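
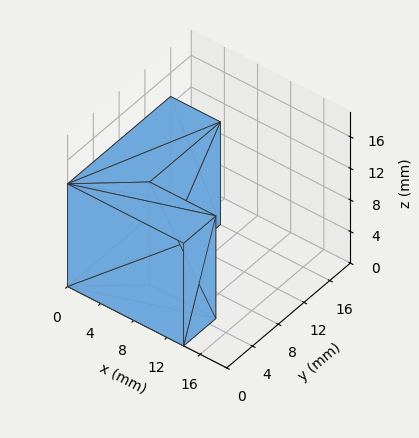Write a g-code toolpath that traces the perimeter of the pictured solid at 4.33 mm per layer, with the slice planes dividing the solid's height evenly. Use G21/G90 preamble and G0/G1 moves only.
Reading the render: the shape is an L-shaped prism: outer 14 × 16 mm, arm thicknesses ≈ 5 mm (horizontal) and 6 mm (vertical), extruded 13 mm in z (dimensions read to the nearest mm from the axis ticks). For the g-code, the solid's height is divided into equal slices at the stated Δz and each level perimeter traced with G1 moves after a G0 lift.

; perimeter-only toolpath
G21 ; units = mm
G90 ; absolute positioning
G28 ; home
; layer 1
G0 Z4.33
G0 X0.00 Y0.00
G1 X14.00 Y0.00
G1 X14.00 Y5.00
G1 X6.00 Y5.00
G1 X6.00 Y16.00
G1 X0.00 Y16.00
G1 X0.00 Y0.00
; layer 2
G0 Z8.67
G0 X0.00 Y0.00
G1 X14.00 Y0.00
G1 X14.00 Y5.00
G1 X6.00 Y5.00
G1 X6.00 Y16.00
G1 X0.00 Y16.00
G1 X0.00 Y0.00
; layer 3
G0 Z13.00
G0 X0.00 Y0.00
G1 X14.00 Y0.00
G1 X14.00 Y5.00
G1 X6.00 Y5.00
G1 X6.00 Y16.00
G1 X0.00 Y16.00
G1 X0.00 Y0.00
M2 ; end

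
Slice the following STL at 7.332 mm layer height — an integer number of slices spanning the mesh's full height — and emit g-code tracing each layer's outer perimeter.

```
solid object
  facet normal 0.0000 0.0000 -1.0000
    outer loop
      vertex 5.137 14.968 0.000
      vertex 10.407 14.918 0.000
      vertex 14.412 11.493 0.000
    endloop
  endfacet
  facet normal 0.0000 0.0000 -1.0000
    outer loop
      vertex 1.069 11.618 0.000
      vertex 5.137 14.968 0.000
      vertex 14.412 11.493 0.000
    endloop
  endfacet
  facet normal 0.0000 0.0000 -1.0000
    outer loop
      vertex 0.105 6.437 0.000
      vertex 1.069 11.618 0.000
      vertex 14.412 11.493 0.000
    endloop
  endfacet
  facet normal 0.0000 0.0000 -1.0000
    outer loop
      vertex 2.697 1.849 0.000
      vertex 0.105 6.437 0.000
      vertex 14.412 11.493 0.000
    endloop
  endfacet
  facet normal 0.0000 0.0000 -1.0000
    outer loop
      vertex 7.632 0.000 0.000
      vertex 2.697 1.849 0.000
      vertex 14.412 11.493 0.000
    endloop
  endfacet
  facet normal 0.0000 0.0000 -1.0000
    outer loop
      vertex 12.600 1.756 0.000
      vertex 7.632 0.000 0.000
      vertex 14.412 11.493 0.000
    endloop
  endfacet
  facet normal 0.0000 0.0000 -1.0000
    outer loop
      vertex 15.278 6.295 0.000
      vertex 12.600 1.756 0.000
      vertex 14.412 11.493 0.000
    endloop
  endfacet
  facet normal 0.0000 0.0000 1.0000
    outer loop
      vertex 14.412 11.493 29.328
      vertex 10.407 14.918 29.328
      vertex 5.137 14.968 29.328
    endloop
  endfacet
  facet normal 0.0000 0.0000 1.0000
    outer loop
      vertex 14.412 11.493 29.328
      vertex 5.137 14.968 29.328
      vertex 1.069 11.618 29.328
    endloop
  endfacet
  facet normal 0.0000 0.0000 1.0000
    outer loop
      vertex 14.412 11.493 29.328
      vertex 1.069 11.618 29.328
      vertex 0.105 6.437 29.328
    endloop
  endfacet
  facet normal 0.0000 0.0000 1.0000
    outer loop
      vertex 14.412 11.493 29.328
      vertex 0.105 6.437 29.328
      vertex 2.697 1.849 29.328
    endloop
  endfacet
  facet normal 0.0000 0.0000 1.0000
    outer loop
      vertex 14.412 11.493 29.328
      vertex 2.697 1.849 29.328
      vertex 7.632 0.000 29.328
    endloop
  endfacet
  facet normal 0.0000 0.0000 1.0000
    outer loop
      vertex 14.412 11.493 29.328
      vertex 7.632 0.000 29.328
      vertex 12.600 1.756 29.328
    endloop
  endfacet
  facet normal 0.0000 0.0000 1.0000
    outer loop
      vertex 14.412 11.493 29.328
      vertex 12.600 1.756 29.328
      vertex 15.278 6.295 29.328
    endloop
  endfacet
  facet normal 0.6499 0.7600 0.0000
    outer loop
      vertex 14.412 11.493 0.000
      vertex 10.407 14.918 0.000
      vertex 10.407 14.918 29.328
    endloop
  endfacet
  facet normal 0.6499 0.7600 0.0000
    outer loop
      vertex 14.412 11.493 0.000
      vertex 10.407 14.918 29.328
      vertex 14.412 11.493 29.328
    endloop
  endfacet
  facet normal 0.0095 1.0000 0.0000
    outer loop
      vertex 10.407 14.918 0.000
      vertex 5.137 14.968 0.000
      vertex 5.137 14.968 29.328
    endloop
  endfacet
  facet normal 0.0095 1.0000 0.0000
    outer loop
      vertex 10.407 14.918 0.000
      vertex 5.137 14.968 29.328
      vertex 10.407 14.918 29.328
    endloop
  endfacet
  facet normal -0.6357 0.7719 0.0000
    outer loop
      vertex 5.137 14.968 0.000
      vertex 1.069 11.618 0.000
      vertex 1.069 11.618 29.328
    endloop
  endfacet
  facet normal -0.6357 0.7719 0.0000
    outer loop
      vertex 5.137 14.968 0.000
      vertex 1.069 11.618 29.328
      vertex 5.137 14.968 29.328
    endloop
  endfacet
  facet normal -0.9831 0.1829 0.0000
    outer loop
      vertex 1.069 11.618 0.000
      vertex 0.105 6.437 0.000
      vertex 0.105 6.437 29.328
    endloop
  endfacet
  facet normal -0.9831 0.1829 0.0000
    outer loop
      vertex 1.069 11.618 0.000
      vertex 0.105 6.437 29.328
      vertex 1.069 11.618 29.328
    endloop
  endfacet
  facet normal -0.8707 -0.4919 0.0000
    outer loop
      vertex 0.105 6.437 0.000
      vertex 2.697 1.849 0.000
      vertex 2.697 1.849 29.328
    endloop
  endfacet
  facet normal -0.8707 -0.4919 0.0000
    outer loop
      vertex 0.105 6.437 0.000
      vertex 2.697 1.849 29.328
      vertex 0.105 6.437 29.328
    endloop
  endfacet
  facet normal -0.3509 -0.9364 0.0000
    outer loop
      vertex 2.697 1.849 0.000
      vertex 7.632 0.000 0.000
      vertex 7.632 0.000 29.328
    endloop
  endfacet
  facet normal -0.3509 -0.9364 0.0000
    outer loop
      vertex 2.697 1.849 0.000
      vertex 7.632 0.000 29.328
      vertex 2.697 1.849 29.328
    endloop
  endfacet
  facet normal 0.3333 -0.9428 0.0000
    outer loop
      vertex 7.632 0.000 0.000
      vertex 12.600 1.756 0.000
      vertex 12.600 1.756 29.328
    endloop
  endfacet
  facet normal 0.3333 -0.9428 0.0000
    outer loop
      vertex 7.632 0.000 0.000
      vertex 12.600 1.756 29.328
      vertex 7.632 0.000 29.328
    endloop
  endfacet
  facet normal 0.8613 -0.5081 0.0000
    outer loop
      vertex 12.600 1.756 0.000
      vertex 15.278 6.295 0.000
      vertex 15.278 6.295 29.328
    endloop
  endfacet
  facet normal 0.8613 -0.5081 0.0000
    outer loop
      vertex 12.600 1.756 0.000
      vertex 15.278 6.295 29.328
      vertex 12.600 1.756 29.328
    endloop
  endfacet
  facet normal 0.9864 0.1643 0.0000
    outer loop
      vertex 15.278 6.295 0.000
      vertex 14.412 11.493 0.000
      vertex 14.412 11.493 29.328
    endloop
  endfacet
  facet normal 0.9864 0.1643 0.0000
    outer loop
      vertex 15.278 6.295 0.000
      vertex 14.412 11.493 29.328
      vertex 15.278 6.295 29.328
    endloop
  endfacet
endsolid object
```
; perimeter-only toolpath
G21 ; units = mm
G90 ; absolute positioning
G28 ; home
; layer 1
G0 Z7.332
G0 X14.412 Y11.493
G1 X10.407 Y14.918
G1 X5.137 Y14.968
G1 X1.069 Y11.618
G1 X0.105 Y6.437
G1 X2.697 Y1.849
G1 X7.632 Y0.000
G1 X12.600 Y1.756
G1 X15.278 Y6.295
G1 X14.412 Y11.493
; layer 2
G0 Z14.664
G0 X14.412 Y11.493
G1 X10.407 Y14.918
G1 X5.137 Y14.968
G1 X1.069 Y11.618
G1 X0.105 Y6.437
G1 X2.697 Y1.849
G1 X7.632 Y0.000
G1 X12.600 Y1.756
G1 X15.278 Y6.295
G1 X14.412 Y11.493
; layer 3
G0 Z21.996
G0 X14.412 Y11.493
G1 X10.407 Y14.918
G1 X5.137 Y14.968
G1 X1.069 Y11.618
G1 X0.105 Y6.437
G1 X2.697 Y1.849
G1 X7.632 Y0.000
G1 X12.600 Y1.756
G1 X15.278 Y6.295
G1 X14.412 Y11.493
; layer 4
G0 Z29.328
G0 X14.412 Y11.493
G1 X10.407 Y14.918
G1 X5.137 Y14.968
G1 X1.069 Y11.618
G1 X0.105 Y6.437
G1 X2.697 Y1.849
G1 X7.632 Y0.000
G1 X12.600 Y1.756
G1 X15.278 Y6.295
G1 X14.412 Y11.493
M2 ; end

The solid is a regular 9-sided prism (a cylinder approximated with 9 flat sides), circumscribed radius ≈ 7.7 mm, height ≈ 29.3 mm. Slicing at Δz = 7.332 mm — 4 equal slices spanning the solid's height, so layer i sits at z = i·h/4 — gives 4 non-empty perimeters. Each is a 9-segment closed polygon; G0 lifts to the layer z and rapids to the start vertex, then G1 traces the edges.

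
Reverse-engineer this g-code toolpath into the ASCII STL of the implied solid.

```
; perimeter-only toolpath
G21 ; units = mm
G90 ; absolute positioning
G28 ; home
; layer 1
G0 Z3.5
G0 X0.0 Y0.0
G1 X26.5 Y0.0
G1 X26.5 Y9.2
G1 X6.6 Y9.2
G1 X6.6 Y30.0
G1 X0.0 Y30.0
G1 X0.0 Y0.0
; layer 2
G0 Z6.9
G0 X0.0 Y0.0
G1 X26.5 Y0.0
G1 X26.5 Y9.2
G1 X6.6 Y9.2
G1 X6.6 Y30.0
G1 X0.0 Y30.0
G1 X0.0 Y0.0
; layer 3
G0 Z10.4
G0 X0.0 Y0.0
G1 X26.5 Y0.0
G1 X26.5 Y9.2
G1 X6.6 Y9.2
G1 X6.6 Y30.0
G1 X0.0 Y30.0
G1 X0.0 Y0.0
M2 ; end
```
solid part
  facet normal 0.0000 0.0000 -1.0000
    outer loop
      vertex 26.5 9.2 0.0
      vertex 26.5 0.0 0.0
      vertex 0.0 0.0 0.0
    endloop
  endfacet
  facet normal 0.0000 0.0000 -1.0000
    outer loop
      vertex 6.6 9.2 0.0
      vertex 26.5 9.2 0.0
      vertex 0.0 0.0 0.0
    endloop
  endfacet
  facet normal 0.0000 0.0000 -1.0000
    outer loop
      vertex 6.6 30.0 0.0
      vertex 6.6 9.2 0.0
      vertex 0.0 0.0 0.0
    endloop
  endfacet
  facet normal 0.0000 0.0000 -1.0000
    outer loop
      vertex 0.0 30.0 0.0
      vertex 6.6 30.0 0.0
      vertex 0.0 0.0 0.0
    endloop
  endfacet
  facet normal 0.0000 0.0000 1.0000
    outer loop
      vertex 0.0 0.0 10.4
      vertex 26.5 0.0 10.4
      vertex 26.5 9.2 10.4
    endloop
  endfacet
  facet normal 0.0000 0.0000 1.0000
    outer loop
      vertex 0.0 0.0 10.4
      vertex 26.5 9.2 10.4
      vertex 6.6 9.2 10.4
    endloop
  endfacet
  facet normal 0.0000 0.0000 1.0000
    outer loop
      vertex 0.0 0.0 10.4
      vertex 6.6 9.2 10.4
      vertex 6.6 30.0 10.4
    endloop
  endfacet
  facet normal 0.0000 0.0000 1.0000
    outer loop
      vertex 0.0 0.0 10.4
      vertex 6.6 30.0 10.4
      vertex 0.0 30.0 10.4
    endloop
  endfacet
  facet normal 0.0000 -1.0000 0.0000
    outer loop
      vertex 0.0 0.0 0.0
      vertex 26.5 0.0 0.0
      vertex 26.5 0.0 10.4
    endloop
  endfacet
  facet normal 0.0000 -1.0000 0.0000
    outer loop
      vertex 0.0 0.0 0.0
      vertex 26.5 0.0 10.4
      vertex 0.0 0.0 10.4
    endloop
  endfacet
  facet normal 1.0000 0.0000 0.0000
    outer loop
      vertex 26.5 0.0 0.0
      vertex 26.5 9.2 0.0
      vertex 26.5 9.2 10.4
    endloop
  endfacet
  facet normal 1.0000 0.0000 0.0000
    outer loop
      vertex 26.5 0.0 0.0
      vertex 26.5 9.2 10.4
      vertex 26.5 0.0 10.4
    endloop
  endfacet
  facet normal 0.0000 1.0000 0.0000
    outer loop
      vertex 26.5 9.2 0.0
      vertex 6.6 9.2 0.0
      vertex 6.6 9.2 10.4
    endloop
  endfacet
  facet normal 0.0000 1.0000 0.0000
    outer loop
      vertex 26.5 9.2 0.0
      vertex 6.6 9.2 10.4
      vertex 26.5 9.2 10.4
    endloop
  endfacet
  facet normal 1.0000 0.0000 0.0000
    outer loop
      vertex 6.6 9.2 0.0
      vertex 6.6 30.0 0.0
      vertex 6.6 30.0 10.4
    endloop
  endfacet
  facet normal 1.0000 0.0000 0.0000
    outer loop
      vertex 6.6 9.2 0.0
      vertex 6.6 30.0 10.4
      vertex 6.6 9.2 10.4
    endloop
  endfacet
  facet normal 0.0000 1.0000 0.0000
    outer loop
      vertex 6.6 30.0 0.0
      vertex 0.0 30.0 0.0
      vertex 0.0 30.0 10.4
    endloop
  endfacet
  facet normal 0.0000 1.0000 0.0000
    outer loop
      vertex 6.6 30.0 0.0
      vertex 0.0 30.0 10.4
      vertex 6.6 30.0 10.4
    endloop
  endfacet
  facet normal -1.0000 0.0000 0.0000
    outer loop
      vertex 0.0 30.0 0.0
      vertex 0.0 0.0 0.0
      vertex 0.0 0.0 10.4
    endloop
  endfacet
  facet normal -1.0000 0.0000 0.0000
    outer loop
      vertex 0.0 30.0 0.0
      vertex 0.0 0.0 10.4
      vertex 0.0 30.0 10.4
    endloop
  endfacet
endsolid part

The G0 Z moves step by Δz≈3.5 mm. Every layer's G1 loop is the same polygon, so the solid is a straight extrusion of it from z=0 to z≈10.4. Closing with flat bottom and top caps and triangulating gives 20 facets — an L-shaped prism: outer 26.5 × 30 mm, arm thicknesses ≈ 9.2 mm (horizontal) and 6.6 mm (vertical), extruded 10.4 mm in z.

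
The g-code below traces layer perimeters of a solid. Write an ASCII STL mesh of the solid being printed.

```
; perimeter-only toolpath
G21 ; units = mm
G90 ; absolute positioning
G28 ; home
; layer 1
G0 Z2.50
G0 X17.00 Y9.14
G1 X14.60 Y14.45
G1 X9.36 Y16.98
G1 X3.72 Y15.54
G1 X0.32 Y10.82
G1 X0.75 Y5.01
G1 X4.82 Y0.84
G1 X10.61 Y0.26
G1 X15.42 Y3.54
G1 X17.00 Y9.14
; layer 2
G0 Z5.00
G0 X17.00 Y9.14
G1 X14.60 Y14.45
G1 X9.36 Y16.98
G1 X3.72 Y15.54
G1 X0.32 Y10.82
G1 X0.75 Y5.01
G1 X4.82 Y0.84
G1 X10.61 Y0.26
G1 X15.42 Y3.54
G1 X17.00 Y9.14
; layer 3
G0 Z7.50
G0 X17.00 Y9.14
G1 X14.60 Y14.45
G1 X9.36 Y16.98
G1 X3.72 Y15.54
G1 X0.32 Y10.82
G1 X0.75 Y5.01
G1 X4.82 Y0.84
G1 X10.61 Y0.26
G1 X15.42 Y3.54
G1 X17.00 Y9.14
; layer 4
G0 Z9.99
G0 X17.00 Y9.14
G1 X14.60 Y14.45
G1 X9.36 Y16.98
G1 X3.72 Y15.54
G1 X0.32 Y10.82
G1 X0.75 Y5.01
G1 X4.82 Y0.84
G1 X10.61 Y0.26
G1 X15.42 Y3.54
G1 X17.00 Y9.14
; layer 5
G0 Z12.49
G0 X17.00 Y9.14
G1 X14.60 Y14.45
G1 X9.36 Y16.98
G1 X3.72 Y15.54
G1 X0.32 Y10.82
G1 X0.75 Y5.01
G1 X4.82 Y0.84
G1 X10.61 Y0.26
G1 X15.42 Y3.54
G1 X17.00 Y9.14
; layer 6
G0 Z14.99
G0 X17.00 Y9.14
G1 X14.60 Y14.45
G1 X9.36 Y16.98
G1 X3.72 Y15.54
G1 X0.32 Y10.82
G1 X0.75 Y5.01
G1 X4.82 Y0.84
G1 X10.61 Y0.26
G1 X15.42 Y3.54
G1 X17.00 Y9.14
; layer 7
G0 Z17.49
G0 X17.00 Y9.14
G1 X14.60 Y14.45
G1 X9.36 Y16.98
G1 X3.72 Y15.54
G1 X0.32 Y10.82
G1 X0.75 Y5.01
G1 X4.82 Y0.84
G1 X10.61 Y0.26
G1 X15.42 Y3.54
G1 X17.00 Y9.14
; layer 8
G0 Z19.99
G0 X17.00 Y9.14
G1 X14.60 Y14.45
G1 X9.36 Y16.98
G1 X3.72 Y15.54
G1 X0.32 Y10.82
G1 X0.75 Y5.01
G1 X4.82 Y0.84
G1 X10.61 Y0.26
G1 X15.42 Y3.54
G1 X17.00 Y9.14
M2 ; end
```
solid part
  facet normal 0.0000 0.0000 -1.0000
    outer loop
      vertex 9.36 16.98 0.00
      vertex 14.60 14.45 0.00
      vertex 17.00 9.14 0.00
    endloop
  endfacet
  facet normal 0.0000 0.0000 -1.0000
    outer loop
      vertex 3.72 15.54 0.00
      vertex 9.36 16.98 0.00
      vertex 17.00 9.14 0.00
    endloop
  endfacet
  facet normal 0.0000 0.0000 -1.0000
    outer loop
      vertex 0.32 10.82 0.00
      vertex 3.72 15.54 0.00
      vertex 17.00 9.14 0.00
    endloop
  endfacet
  facet normal 0.0000 0.0000 -1.0000
    outer loop
      vertex 0.75 5.01 0.00
      vertex 0.32 10.82 0.00
      vertex 17.00 9.14 0.00
    endloop
  endfacet
  facet normal 0.0000 0.0000 -1.0000
    outer loop
      vertex 4.82 0.84 0.00
      vertex 0.75 5.01 0.00
      vertex 17.00 9.14 0.00
    endloop
  endfacet
  facet normal 0.0000 0.0000 -1.0000
    outer loop
      vertex 10.61 0.26 0.00
      vertex 4.82 0.84 0.00
      vertex 17.00 9.14 0.00
    endloop
  endfacet
  facet normal 0.0000 0.0000 -1.0000
    outer loop
      vertex 15.42 3.54 0.00
      vertex 10.61 0.26 0.00
      vertex 17.00 9.14 0.00
    endloop
  endfacet
  facet normal 0.0000 0.0000 1.0000
    outer loop
      vertex 17.00 9.14 19.99
      vertex 14.60 14.45 19.99
      vertex 9.36 16.98 19.99
    endloop
  endfacet
  facet normal 0.0000 0.0000 1.0000
    outer loop
      vertex 17.00 9.14 19.99
      vertex 9.36 16.98 19.99
      vertex 3.72 15.54 19.99
    endloop
  endfacet
  facet normal 0.0000 0.0000 1.0000
    outer loop
      vertex 17.00 9.14 19.99
      vertex 3.72 15.54 19.99
      vertex 0.32 10.82 19.99
    endloop
  endfacet
  facet normal 0.0000 0.0000 1.0000
    outer loop
      vertex 17.00 9.14 19.99
      vertex 0.32 10.82 19.99
      vertex 0.75 5.01 19.99
    endloop
  endfacet
  facet normal 0.0000 0.0000 1.0000
    outer loop
      vertex 17.00 9.14 19.99
      vertex 0.75 5.01 19.99
      vertex 4.82 0.84 19.99
    endloop
  endfacet
  facet normal 0.0000 0.0000 1.0000
    outer loop
      vertex 17.00 9.14 19.99
      vertex 4.82 0.84 19.99
      vertex 10.61 0.26 19.99
    endloop
  endfacet
  facet normal 0.0000 0.0000 1.0000
    outer loop
      vertex 17.00 9.14 19.99
      vertex 10.61 0.26 19.99
      vertex 15.42 3.54 19.99
    endloop
  endfacet
  facet normal 0.9112 0.4119 0.0000
    outer loop
      vertex 17.00 9.14 0.00
      vertex 14.60 14.45 0.00
      vertex 14.60 14.45 19.99
    endloop
  endfacet
  facet normal 0.9112 0.4119 0.0000
    outer loop
      vertex 17.00 9.14 0.00
      vertex 14.60 14.45 19.99
      vertex 17.00 9.14 19.99
    endloop
  endfacet
  facet normal 0.4348 0.9005 0.0000
    outer loop
      vertex 14.60 14.45 0.00
      vertex 9.36 16.98 0.00
      vertex 9.36 16.98 19.99
    endloop
  endfacet
  facet normal 0.4348 0.9005 0.0000
    outer loop
      vertex 14.60 14.45 0.00
      vertex 9.36 16.98 19.99
      vertex 14.60 14.45 19.99
    endloop
  endfacet
  facet normal -0.2474 0.9689 0.0000
    outer loop
      vertex 9.36 16.98 0.00
      vertex 3.72 15.54 0.00
      vertex 3.72 15.54 19.99
    endloop
  endfacet
  facet normal -0.2474 0.9689 0.0000
    outer loop
      vertex 9.36 16.98 0.00
      vertex 3.72 15.54 19.99
      vertex 9.36 16.98 19.99
    endloop
  endfacet
  facet normal -0.8114 0.5845 0.0000
    outer loop
      vertex 3.72 15.54 0.00
      vertex 0.32 10.82 0.00
      vertex 0.32 10.82 19.99
    endloop
  endfacet
  facet normal -0.8114 0.5845 0.0000
    outer loop
      vertex 3.72 15.54 0.00
      vertex 0.32 10.82 19.99
      vertex 3.72 15.54 19.99
    endloop
  endfacet
  facet normal -0.9973 -0.0738 0.0000
    outer loop
      vertex 0.32 10.82 0.00
      vertex 0.75 5.01 0.00
      vertex 0.75 5.01 19.99
    endloop
  endfacet
  facet normal -0.9973 -0.0738 0.0000
    outer loop
      vertex 0.32 10.82 0.00
      vertex 0.75 5.01 19.99
      vertex 0.32 10.82 19.99
    endloop
  endfacet
  facet normal -0.7156 -0.6985 0.0000
    outer loop
      vertex 0.75 5.01 0.00
      vertex 4.82 0.84 0.00
      vertex 4.82 0.84 19.99
    endloop
  endfacet
  facet normal -0.7156 -0.6985 0.0000
    outer loop
      vertex 0.75 5.01 0.00
      vertex 4.82 0.84 19.99
      vertex 0.75 5.01 19.99
    endloop
  endfacet
  facet normal -0.0997 -0.9950 0.0000
    outer loop
      vertex 4.82 0.84 0.00
      vertex 10.61 0.26 0.00
      vertex 10.61 0.26 19.99
    endloop
  endfacet
  facet normal -0.0997 -0.9950 0.0000
    outer loop
      vertex 4.82 0.84 0.00
      vertex 10.61 0.26 19.99
      vertex 4.82 0.84 19.99
    endloop
  endfacet
  facet normal 0.5634 -0.8262 0.0000
    outer loop
      vertex 10.61 0.26 0.00
      vertex 15.42 3.54 0.00
      vertex 15.42 3.54 19.99
    endloop
  endfacet
  facet normal 0.5634 -0.8262 0.0000
    outer loop
      vertex 10.61 0.26 0.00
      vertex 15.42 3.54 19.99
      vertex 10.61 0.26 19.99
    endloop
  endfacet
  facet normal 0.9624 -0.2715 0.0000
    outer loop
      vertex 15.42 3.54 0.00
      vertex 17.00 9.14 0.00
      vertex 17.00 9.14 19.99
    endloop
  endfacet
  facet normal 0.9624 -0.2715 0.0000
    outer loop
      vertex 15.42 3.54 0.00
      vertex 17.00 9.14 19.99
      vertex 15.42 3.54 19.99
    endloop
  endfacet
endsolid part

The G0 Z moves step by Δz≈2.50 mm. Every layer's G1 loop is the same polygon, so the solid is a straight extrusion of it from z=0 to z≈20. Closing with flat bottom and top caps and triangulating gives 32 facets — a regular 9-sided prism (a cylinder approximated with 9 flat sides), circumscribed radius ≈ 8.51 mm, height ≈ 20 mm.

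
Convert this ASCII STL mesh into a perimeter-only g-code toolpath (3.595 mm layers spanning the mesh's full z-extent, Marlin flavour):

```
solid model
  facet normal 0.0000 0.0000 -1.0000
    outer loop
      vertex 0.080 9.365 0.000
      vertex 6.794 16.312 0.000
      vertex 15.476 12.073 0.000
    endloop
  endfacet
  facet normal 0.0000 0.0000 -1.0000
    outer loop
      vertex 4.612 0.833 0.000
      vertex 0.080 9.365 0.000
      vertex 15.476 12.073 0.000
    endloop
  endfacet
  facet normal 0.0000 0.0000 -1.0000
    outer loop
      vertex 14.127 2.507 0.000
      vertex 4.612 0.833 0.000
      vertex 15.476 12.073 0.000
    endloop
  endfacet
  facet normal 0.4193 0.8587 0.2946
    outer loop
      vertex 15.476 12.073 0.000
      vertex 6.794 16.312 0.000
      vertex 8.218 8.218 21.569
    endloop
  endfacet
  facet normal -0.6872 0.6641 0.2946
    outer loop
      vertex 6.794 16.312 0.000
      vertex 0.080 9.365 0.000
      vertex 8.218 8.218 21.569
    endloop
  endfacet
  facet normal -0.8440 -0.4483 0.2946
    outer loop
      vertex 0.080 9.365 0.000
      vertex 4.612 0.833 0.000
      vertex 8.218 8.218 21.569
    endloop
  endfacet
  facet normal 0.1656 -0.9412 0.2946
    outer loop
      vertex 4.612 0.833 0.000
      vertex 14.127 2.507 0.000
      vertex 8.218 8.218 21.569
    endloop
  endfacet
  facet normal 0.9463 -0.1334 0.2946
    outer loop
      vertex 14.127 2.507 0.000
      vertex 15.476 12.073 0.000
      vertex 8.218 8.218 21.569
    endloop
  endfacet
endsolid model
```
; perimeter-only toolpath
G21 ; units = mm
G90 ; absolute positioning
G28 ; home
; layer 1
G0 Z3.595
G0 X14.266 Y11.431
G1 X7.031 Y14.963
G1 X1.436 Y9.174
G1 X5.213 Y2.064
G1 X13.142 Y3.459
G1 X14.266 Y11.431
; layer 2
G0 Z7.190
G0 X13.057 Y10.788
G1 X7.269 Y13.614
G1 X2.793 Y8.983
G1 X5.814 Y3.295
G1 X12.157 Y4.411
G1 X13.057 Y10.788
; layer 3
G0 Z10.784
G0 X11.847 Y10.146
G1 X7.506 Y12.265
G1 X4.149 Y8.791
G1 X6.415 Y4.526
G1 X11.172 Y5.362
G1 X11.847 Y10.146
; layer 4
G0 Z14.379
G0 X10.637 Y9.503
G1 X7.743 Y10.916
G1 X5.505 Y8.600
G1 X7.016 Y5.756
G1 X10.188 Y6.314
G1 X10.637 Y9.503
; layer 5
G0 Z17.974
G0 X9.428 Y8.861
G1 X7.981 Y9.567
G1 X6.862 Y8.409
G1 X7.617 Y6.987
G1 X9.203 Y7.266
G1 X9.428 Y8.861
M2 ; end

The solid is a regular 5-sided pyramid, base circumscribed radius ≈ 8.22 mm, apex at z ≈ 21.6 mm. Slicing at Δz = 3.595 mm — 6 equal slices spanning the solid's height, so layer i sits at z = i·h/6 — gives 5 non-empty perimeters. Each is a 5-segment closed polygon; G0 lifts to the layer z and rapids to the start vertex, then G1 traces the edges. The cross-section shrinks linearly with z (the slice at the apex is degenerate and omitted).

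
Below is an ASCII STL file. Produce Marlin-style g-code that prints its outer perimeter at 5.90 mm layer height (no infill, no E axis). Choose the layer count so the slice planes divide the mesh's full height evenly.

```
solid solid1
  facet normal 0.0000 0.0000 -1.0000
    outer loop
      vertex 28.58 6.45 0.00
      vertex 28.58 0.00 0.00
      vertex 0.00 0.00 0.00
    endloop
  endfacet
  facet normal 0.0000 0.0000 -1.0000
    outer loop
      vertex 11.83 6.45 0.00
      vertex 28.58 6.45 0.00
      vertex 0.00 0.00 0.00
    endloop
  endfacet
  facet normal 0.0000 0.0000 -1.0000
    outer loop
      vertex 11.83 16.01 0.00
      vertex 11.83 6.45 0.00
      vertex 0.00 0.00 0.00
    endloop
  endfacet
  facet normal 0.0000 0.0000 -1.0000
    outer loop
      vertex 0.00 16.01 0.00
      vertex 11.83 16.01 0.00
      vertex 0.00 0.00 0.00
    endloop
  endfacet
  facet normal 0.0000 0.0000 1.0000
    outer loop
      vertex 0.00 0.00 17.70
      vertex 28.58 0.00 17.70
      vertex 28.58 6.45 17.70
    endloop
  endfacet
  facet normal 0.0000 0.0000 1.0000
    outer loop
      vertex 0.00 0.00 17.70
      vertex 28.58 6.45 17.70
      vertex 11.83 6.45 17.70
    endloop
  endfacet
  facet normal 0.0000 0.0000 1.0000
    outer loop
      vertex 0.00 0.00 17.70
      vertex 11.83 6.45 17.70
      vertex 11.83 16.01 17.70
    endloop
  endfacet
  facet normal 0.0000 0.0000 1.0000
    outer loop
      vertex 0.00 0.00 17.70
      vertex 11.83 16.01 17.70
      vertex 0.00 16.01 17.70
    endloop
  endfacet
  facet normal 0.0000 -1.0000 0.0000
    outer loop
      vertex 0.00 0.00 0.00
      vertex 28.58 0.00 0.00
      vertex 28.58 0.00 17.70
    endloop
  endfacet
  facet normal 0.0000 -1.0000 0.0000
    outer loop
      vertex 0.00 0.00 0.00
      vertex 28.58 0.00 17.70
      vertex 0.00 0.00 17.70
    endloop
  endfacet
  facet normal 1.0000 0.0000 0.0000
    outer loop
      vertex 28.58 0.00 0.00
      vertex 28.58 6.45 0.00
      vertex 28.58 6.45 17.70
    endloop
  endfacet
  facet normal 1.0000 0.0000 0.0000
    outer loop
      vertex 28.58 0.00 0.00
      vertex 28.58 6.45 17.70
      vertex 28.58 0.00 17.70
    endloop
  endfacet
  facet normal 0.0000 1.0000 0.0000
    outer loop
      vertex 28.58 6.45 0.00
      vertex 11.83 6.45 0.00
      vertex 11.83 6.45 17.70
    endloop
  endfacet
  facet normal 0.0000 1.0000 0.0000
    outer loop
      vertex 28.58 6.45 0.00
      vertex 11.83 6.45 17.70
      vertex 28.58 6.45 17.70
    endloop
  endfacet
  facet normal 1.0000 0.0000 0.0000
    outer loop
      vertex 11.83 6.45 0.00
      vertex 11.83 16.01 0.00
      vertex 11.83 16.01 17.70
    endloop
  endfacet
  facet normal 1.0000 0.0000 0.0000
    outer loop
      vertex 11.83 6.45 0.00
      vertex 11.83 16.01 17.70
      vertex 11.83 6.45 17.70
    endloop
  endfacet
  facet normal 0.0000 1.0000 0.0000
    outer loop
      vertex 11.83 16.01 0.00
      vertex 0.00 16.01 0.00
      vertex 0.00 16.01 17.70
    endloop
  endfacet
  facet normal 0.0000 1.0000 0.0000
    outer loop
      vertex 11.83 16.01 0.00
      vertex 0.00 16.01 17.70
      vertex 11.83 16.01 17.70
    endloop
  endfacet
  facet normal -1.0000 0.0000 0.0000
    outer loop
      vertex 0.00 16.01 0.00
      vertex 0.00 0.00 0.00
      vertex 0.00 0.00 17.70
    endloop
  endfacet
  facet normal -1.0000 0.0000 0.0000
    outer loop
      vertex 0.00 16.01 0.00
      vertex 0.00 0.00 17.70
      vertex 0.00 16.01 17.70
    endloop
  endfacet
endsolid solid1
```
; perimeter-only toolpath
G21 ; units = mm
G90 ; absolute positioning
G28 ; home
; layer 1
G0 Z5.90
G0 X0.00 Y0.00
G1 X28.58 Y0.00
G1 X28.58 Y6.45
G1 X11.83 Y6.45
G1 X11.83 Y16.01
G1 X0.00 Y16.01
G1 X0.00 Y0.00
; layer 2
G0 Z11.80
G0 X0.00 Y0.00
G1 X28.58 Y0.00
G1 X28.58 Y6.45
G1 X11.83 Y6.45
G1 X11.83 Y16.01
G1 X0.00 Y16.01
G1 X0.00 Y0.00
; layer 3
G0 Z17.70
G0 X0.00 Y0.00
G1 X28.58 Y0.00
G1 X28.58 Y6.45
G1 X11.83 Y6.45
G1 X11.83 Y16.01
G1 X0.00 Y16.01
G1 X0.00 Y0.00
M2 ; end

The solid is an L-shaped prism: outer 28.6 × 16 mm, arm thicknesses ≈ 6.45 mm (horizontal) and 11.8 mm (vertical), extruded 17.7 mm in z. Slicing at Δz = 5.90 mm — 3 equal slices spanning the solid's height, so layer i sits at z = i·h/3 — gives 3 non-empty perimeters. Each is a 6-segment closed polygon; G0 lifts to the layer z and rapids to the start vertex, then G1 traces the edges.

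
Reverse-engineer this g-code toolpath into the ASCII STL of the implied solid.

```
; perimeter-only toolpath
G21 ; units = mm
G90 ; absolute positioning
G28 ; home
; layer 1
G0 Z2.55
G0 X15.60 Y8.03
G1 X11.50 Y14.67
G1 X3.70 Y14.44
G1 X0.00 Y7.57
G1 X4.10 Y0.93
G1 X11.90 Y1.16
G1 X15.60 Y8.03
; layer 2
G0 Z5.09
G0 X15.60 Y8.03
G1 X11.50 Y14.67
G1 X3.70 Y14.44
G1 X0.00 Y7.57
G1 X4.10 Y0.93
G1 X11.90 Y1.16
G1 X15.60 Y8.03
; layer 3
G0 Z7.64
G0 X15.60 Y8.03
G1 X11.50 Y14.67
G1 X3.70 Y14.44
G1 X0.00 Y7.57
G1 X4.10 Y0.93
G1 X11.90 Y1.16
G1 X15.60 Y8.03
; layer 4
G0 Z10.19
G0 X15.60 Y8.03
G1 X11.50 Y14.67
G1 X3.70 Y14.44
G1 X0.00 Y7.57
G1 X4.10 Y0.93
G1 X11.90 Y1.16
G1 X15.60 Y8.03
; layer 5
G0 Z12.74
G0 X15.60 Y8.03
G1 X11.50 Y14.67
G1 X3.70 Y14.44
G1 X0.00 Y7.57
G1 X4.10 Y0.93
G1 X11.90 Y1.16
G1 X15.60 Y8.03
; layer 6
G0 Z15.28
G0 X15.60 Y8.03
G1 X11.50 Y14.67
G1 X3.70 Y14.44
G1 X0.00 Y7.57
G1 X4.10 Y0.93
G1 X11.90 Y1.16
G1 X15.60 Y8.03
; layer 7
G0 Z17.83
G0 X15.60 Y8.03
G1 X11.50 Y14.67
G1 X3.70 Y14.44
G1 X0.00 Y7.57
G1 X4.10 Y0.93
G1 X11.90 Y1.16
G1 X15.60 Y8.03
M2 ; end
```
solid part
  facet normal 0.0000 0.0000 -1.0000
    outer loop
      vertex 3.70 14.44 0.00
      vertex 11.50 14.67 0.00
      vertex 15.60 8.03 0.00
    endloop
  endfacet
  facet normal 0.0000 0.0000 -1.0000
    outer loop
      vertex 0.00 7.57 0.00
      vertex 3.70 14.44 0.00
      vertex 15.60 8.03 0.00
    endloop
  endfacet
  facet normal 0.0000 0.0000 -1.0000
    outer loop
      vertex 4.10 0.93 0.00
      vertex 0.00 7.57 0.00
      vertex 15.60 8.03 0.00
    endloop
  endfacet
  facet normal 0.0000 0.0000 -1.0000
    outer loop
      vertex 11.90 1.16 0.00
      vertex 4.10 0.93 0.00
      vertex 15.60 8.03 0.00
    endloop
  endfacet
  facet normal 0.0000 0.0000 1.0000
    outer loop
      vertex 15.60 8.03 17.83
      vertex 11.50 14.67 17.83
      vertex 3.70 14.44 17.83
    endloop
  endfacet
  facet normal 0.0000 0.0000 1.0000
    outer loop
      vertex 15.60 8.03 17.83
      vertex 3.70 14.44 17.83
      vertex 0.00 7.57 17.83
    endloop
  endfacet
  facet normal 0.0000 0.0000 1.0000
    outer loop
      vertex 15.60 8.03 17.83
      vertex 0.00 7.57 17.83
      vertex 4.10 0.93 17.83
    endloop
  endfacet
  facet normal 0.0000 0.0000 1.0000
    outer loop
      vertex 15.60 8.03 17.83
      vertex 4.10 0.93 17.83
      vertex 11.90 1.16 17.83
    endloop
  endfacet
  facet normal 0.8509 0.5254 0.0000
    outer loop
      vertex 15.60 8.03 0.00
      vertex 11.50 14.67 0.00
      vertex 11.50 14.67 17.83
    endloop
  endfacet
  facet normal 0.8509 0.5254 0.0000
    outer loop
      vertex 15.60 8.03 0.00
      vertex 11.50 14.67 17.83
      vertex 15.60 8.03 17.83
    endloop
  endfacet
  facet normal -0.0295 0.9996 0.0000
    outer loop
      vertex 11.50 14.67 0.00
      vertex 3.70 14.44 0.00
      vertex 3.70 14.44 17.83
    endloop
  endfacet
  facet normal -0.0295 0.9996 0.0000
    outer loop
      vertex 11.50 14.67 0.00
      vertex 3.70 14.44 17.83
      vertex 11.50 14.67 17.83
    endloop
  endfacet
  facet normal -0.8804 0.4742 0.0000
    outer loop
      vertex 3.70 14.44 0.00
      vertex 0.00 7.57 0.00
      vertex 0.00 7.57 17.83
    endloop
  endfacet
  facet normal -0.8804 0.4742 0.0000
    outer loop
      vertex 3.70 14.44 0.00
      vertex 0.00 7.57 17.83
      vertex 3.70 14.44 17.83
    endloop
  endfacet
  facet normal -0.8509 -0.5254 0.0000
    outer loop
      vertex 0.00 7.57 0.00
      vertex 4.10 0.93 0.00
      vertex 4.10 0.93 17.83
    endloop
  endfacet
  facet normal -0.8509 -0.5254 0.0000
    outer loop
      vertex 0.00 7.57 0.00
      vertex 4.10 0.93 17.83
      vertex 0.00 7.57 17.83
    endloop
  endfacet
  facet normal 0.0295 -0.9996 0.0000
    outer loop
      vertex 4.10 0.93 0.00
      vertex 11.90 1.16 0.00
      vertex 11.90 1.16 17.83
    endloop
  endfacet
  facet normal 0.0295 -0.9996 0.0000
    outer loop
      vertex 4.10 0.93 0.00
      vertex 11.90 1.16 17.83
      vertex 4.10 0.93 17.83
    endloop
  endfacet
  facet normal 0.8804 -0.4742 0.0000
    outer loop
      vertex 11.90 1.16 0.00
      vertex 15.60 8.03 0.00
      vertex 15.60 8.03 17.83
    endloop
  endfacet
  facet normal 0.8804 -0.4742 0.0000
    outer loop
      vertex 11.90 1.16 0.00
      vertex 15.60 8.03 17.83
      vertex 11.90 1.16 17.83
    endloop
  endfacet
endsolid part

The G0 Z moves step by Δz≈2.55 mm. Every layer's G1 loop is the same polygon, so the solid is a straight extrusion of it from z=0 to z≈17.8. Closing with flat bottom and top caps and triangulating gives 20 facets — a regular 6-sided prism (a cylinder approximated with 6 flat sides), circumscribed radius ≈ 7.8 mm, height ≈ 17.8 mm.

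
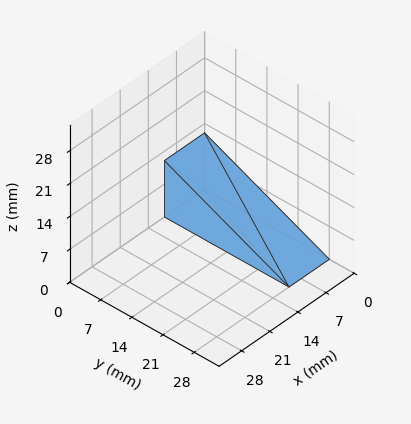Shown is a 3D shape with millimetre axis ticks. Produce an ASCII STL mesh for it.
Reading the render: the shape is a wedge (ramp): 10 × 28 mm base, rising to 12 mm along the y=0 edge and sloping linearly to z=0 at y=28 (dimensions read to the nearest mm from the axis ticks). For the STL, each face is triangulated and given an outward normal.

solid part
  facet normal 0.0000 0.0000 -1.0000
    outer loop
      vertex 10.000 28.000 0.000
      vertex 10.000 0.000 0.000
      vertex 0.000 0.000 0.000
    endloop
  endfacet
  facet normal 0.0000 0.0000 -1.0000
    outer loop
      vertex 0.000 28.000 0.000
      vertex 10.000 28.000 0.000
      vertex 0.000 0.000 0.000
    endloop
  endfacet
  facet normal 0.0000 -1.0000 0.0000
    outer loop
      vertex 0.000 0.000 0.000
      vertex 10.000 0.000 0.000
      vertex 10.000 0.000 12.000
    endloop
  endfacet
  facet normal 0.0000 -1.0000 0.0000
    outer loop
      vertex 0.000 0.000 0.000
      vertex 10.000 0.000 12.000
      vertex 0.000 0.000 12.000
    endloop
  endfacet
  facet normal 0.0000 0.3939 0.9191
    outer loop
      vertex 0.000 0.000 12.000
      vertex 10.000 0.000 12.000
      vertex 10.000 28.000 0.000
    endloop
  endfacet
  facet normal 0.0000 0.3939 0.9191
    outer loop
      vertex 0.000 0.000 12.000
      vertex 10.000 28.000 0.000
      vertex 0.000 28.000 0.000
    endloop
  endfacet
  facet normal -1.0000 0.0000 0.0000
    outer loop
      vertex 0.000 0.000 12.000
      vertex 0.000 28.000 0.000
      vertex 0.000 0.000 0.000
    endloop
  endfacet
  facet normal 1.0000 0.0000 0.0000
    outer loop
      vertex 10.000 0.000 0.000
      vertex 10.000 28.000 0.000
      vertex 10.000 0.000 12.000
    endloop
  endfacet
endsolid part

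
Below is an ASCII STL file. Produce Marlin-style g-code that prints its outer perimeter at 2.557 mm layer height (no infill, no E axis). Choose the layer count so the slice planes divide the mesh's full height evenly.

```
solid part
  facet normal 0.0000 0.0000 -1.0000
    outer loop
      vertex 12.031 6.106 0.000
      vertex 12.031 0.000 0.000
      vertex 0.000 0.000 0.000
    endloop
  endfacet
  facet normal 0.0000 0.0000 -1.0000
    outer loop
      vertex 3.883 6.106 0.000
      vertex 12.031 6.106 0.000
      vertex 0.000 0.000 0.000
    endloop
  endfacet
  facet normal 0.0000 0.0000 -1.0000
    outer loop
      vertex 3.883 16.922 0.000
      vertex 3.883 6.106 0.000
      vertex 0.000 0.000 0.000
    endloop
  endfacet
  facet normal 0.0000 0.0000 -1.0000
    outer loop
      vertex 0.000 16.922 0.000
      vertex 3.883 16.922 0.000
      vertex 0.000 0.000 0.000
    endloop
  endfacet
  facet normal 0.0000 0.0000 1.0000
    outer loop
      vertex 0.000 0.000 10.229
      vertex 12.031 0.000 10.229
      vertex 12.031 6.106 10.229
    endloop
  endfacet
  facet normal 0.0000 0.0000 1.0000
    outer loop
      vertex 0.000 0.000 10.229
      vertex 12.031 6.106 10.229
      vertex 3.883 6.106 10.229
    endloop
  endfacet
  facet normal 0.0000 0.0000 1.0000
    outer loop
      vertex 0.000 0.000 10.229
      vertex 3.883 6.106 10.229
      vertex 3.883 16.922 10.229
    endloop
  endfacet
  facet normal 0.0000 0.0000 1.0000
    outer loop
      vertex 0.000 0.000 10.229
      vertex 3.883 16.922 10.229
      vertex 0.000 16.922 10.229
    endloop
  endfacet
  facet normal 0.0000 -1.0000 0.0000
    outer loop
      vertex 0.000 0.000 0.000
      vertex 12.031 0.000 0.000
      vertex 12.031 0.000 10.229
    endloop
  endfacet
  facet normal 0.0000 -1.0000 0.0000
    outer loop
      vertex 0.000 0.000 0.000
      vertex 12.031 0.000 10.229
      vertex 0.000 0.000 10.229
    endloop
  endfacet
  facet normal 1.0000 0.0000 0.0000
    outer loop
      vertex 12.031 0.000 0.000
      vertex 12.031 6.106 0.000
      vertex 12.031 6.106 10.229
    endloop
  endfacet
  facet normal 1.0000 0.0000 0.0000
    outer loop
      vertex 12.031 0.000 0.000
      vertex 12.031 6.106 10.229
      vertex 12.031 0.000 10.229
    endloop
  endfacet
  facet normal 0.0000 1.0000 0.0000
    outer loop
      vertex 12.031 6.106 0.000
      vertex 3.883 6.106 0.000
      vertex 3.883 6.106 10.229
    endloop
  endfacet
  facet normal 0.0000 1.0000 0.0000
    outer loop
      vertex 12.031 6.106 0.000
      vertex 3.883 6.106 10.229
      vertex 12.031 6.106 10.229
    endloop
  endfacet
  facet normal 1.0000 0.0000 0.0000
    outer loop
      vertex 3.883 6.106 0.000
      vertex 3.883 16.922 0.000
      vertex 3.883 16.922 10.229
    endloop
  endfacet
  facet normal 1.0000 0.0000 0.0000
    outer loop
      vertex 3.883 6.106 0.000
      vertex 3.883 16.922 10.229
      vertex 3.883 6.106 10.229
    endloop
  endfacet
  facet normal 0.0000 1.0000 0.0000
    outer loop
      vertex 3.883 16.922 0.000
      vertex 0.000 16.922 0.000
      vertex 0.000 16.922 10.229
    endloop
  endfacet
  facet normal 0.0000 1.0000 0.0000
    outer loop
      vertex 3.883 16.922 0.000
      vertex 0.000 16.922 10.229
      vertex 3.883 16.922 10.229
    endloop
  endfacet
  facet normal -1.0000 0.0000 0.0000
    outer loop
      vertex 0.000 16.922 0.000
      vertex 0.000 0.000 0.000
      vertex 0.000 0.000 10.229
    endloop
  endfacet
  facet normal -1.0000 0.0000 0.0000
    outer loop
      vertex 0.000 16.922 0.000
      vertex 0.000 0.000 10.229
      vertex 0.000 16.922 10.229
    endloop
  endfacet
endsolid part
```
; perimeter-only toolpath
G21 ; units = mm
G90 ; absolute positioning
G28 ; home
; layer 1
G0 Z2.557
G0 X0.000 Y0.000
G1 X12.031 Y0.000
G1 X12.031 Y6.106
G1 X3.883 Y6.106
G1 X3.883 Y16.922
G1 X0.000 Y16.922
G1 X0.000 Y0.000
; layer 2
G0 Z5.114
G0 X0.000 Y0.000
G1 X12.031 Y0.000
G1 X12.031 Y6.106
G1 X3.883 Y6.106
G1 X3.883 Y16.922
G1 X0.000 Y16.922
G1 X0.000 Y0.000
; layer 3
G0 Z7.672
G0 X0.000 Y0.000
G1 X12.031 Y0.000
G1 X12.031 Y6.106
G1 X3.883 Y6.106
G1 X3.883 Y16.922
G1 X0.000 Y16.922
G1 X0.000 Y0.000
; layer 4
G0 Z10.229
G0 X0.000 Y0.000
G1 X12.031 Y0.000
G1 X12.031 Y6.106
G1 X3.883 Y6.106
G1 X3.883 Y16.922
G1 X0.000 Y16.922
G1 X0.000 Y0.000
M2 ; end

The solid is an L-shaped prism: outer 12 × 16.9 mm, arm thicknesses ≈ 6.11 mm (horizontal) and 3.88 mm (vertical), extruded 10.2 mm in z. Slicing at Δz = 2.557 mm — 4 equal slices spanning the solid's height, so layer i sits at z = i·h/4 — gives 4 non-empty perimeters. Each is a 6-segment closed polygon; G0 lifts to the layer z and rapids to the start vertex, then G1 traces the edges.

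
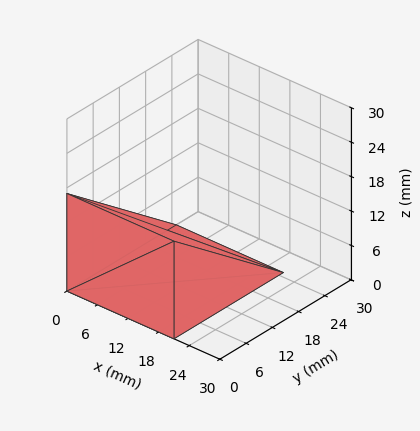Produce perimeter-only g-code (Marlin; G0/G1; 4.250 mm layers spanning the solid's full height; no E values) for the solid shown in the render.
Reading the render: the shape is a wedge (ramp): 21 × 25 mm base, rising to 17 mm along the y=0 edge and sloping linearly to z=0 at y=25 (dimensions read to the nearest mm from the axis ticks). For the g-code, the solid's height is divided into equal slices at the stated Δz and each level perimeter traced with G1 moves after a G0 lift.

; perimeter-only toolpath
G21 ; units = mm
G90 ; absolute positioning
G28 ; home
; layer 1
G0 Z4.250
G0 X0.000 Y0.000
G1 X21.000 Y0.000
G1 X21.000 Y18.750
G1 X0.000 Y18.750
G1 X0.000 Y0.000
; layer 2
G0 Z8.500
G0 X0.000 Y0.000
G1 X21.000 Y0.000
G1 X21.000 Y12.500
G1 X0.000 Y12.500
G1 X0.000 Y0.000
; layer 3
G0 Z12.750
G0 X0.000 Y0.000
G1 X21.000 Y0.000
G1 X21.000 Y6.250
G1 X0.000 Y6.250
G1 X0.000 Y0.000
M2 ; end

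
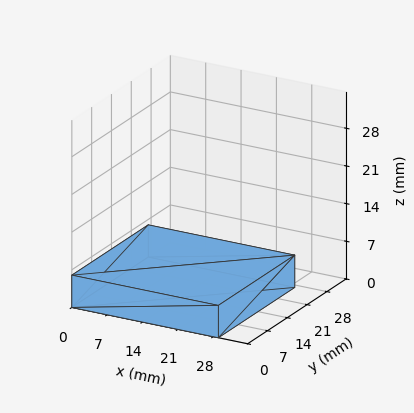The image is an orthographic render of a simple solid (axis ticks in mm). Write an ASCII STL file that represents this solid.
Reading the render: the shape is a rectangular box, roughly 29 × 27 mm footprint and 6 mm tall (dimensions read to the nearest mm from the axis ticks). For the STL, each face is triangulated and given an outward normal.

solid part
  facet normal 0.0000 0.0000 -1.0000
    outer loop
      vertex 29.0 27.0 0.0
      vertex 29.0 0.0 0.0
      vertex 0.0 0.0 0.0
    endloop
  endfacet
  facet normal 0.0000 0.0000 -1.0000
    outer loop
      vertex 0.0 27.0 0.0
      vertex 29.0 27.0 0.0
      vertex 0.0 0.0 0.0
    endloop
  endfacet
  facet normal 0.0000 0.0000 1.0000
    outer loop
      vertex 0.0 0.0 6.0
      vertex 29.0 0.0 6.0
      vertex 29.0 27.0 6.0
    endloop
  endfacet
  facet normal 0.0000 0.0000 1.0000
    outer loop
      vertex 0.0 0.0 6.0
      vertex 29.0 27.0 6.0
      vertex 0.0 27.0 6.0
    endloop
  endfacet
  facet normal 0.0000 -1.0000 0.0000
    outer loop
      vertex 0.0 0.0 0.0
      vertex 29.0 0.0 0.0
      vertex 29.0 0.0 6.0
    endloop
  endfacet
  facet normal 0.0000 -1.0000 0.0000
    outer loop
      vertex 0.0 0.0 0.0
      vertex 29.0 0.0 6.0
      vertex 0.0 0.0 6.0
    endloop
  endfacet
  facet normal 0.0000 1.0000 0.0000
    outer loop
      vertex 29.0 27.0 6.0
      vertex 29.0 27.0 0.0
      vertex 0.0 27.0 0.0
    endloop
  endfacet
  facet normal 0.0000 1.0000 0.0000
    outer loop
      vertex 0.0 27.0 6.0
      vertex 29.0 27.0 6.0
      vertex 0.0 27.0 0.0
    endloop
  endfacet
  facet normal -1.0000 0.0000 0.0000
    outer loop
      vertex 0.0 27.0 6.0
      vertex 0.0 27.0 0.0
      vertex 0.0 0.0 0.0
    endloop
  endfacet
  facet normal -1.0000 0.0000 0.0000
    outer loop
      vertex 0.0 0.0 6.0
      vertex 0.0 27.0 6.0
      vertex 0.0 0.0 0.0
    endloop
  endfacet
  facet normal 1.0000 0.0000 0.0000
    outer loop
      vertex 29.0 0.0 0.0
      vertex 29.0 27.0 0.0
      vertex 29.0 27.0 6.0
    endloop
  endfacet
  facet normal 1.0000 0.0000 0.0000
    outer loop
      vertex 29.0 0.0 0.0
      vertex 29.0 27.0 6.0
      vertex 29.0 0.0 6.0
    endloop
  endfacet
endsolid part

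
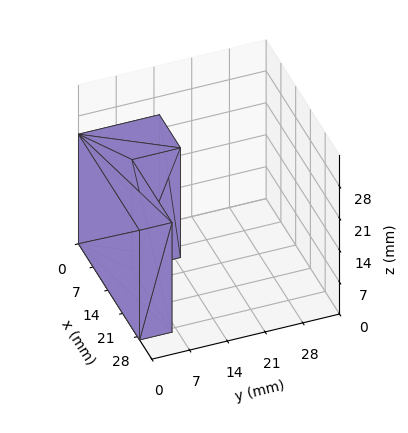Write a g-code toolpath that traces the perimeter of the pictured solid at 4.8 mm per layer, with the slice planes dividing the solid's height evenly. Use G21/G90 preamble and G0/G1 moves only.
Reading the render: the shape is an L-shaped prism: outer 29 × 15 mm, arm thicknesses ≈ 6 mm (horizontal) and 10 mm (vertical), extruded 24 mm in z (dimensions read to the nearest mm from the axis ticks). For the g-code, the solid's height is divided into equal slices at the stated Δz and each level perimeter traced with G1 moves after a G0 lift.

; perimeter-only toolpath
G21 ; units = mm
G90 ; absolute positioning
G28 ; home
; layer 1
G0 Z4.8
G0 X0.0 Y0.0
G1 X29.0 Y0.0
G1 X29.0 Y6.0
G1 X10.0 Y6.0
G1 X10.0 Y15.0
G1 X0.0 Y15.0
G1 X0.0 Y0.0
; layer 2
G0 Z9.6
G0 X0.0 Y0.0
G1 X29.0 Y0.0
G1 X29.0 Y6.0
G1 X10.0 Y6.0
G1 X10.0 Y15.0
G1 X0.0 Y15.0
G1 X0.0 Y0.0
; layer 3
G0 Z14.4
G0 X0.0 Y0.0
G1 X29.0 Y0.0
G1 X29.0 Y6.0
G1 X10.0 Y6.0
G1 X10.0 Y15.0
G1 X0.0 Y15.0
G1 X0.0 Y0.0
; layer 4
G0 Z19.2
G0 X0.0 Y0.0
G1 X29.0 Y0.0
G1 X29.0 Y6.0
G1 X10.0 Y6.0
G1 X10.0 Y15.0
G1 X0.0 Y15.0
G1 X0.0 Y0.0
; layer 5
G0 Z24.0
G0 X0.0 Y0.0
G1 X29.0 Y0.0
G1 X29.0 Y6.0
G1 X10.0 Y6.0
G1 X10.0 Y15.0
G1 X0.0 Y15.0
G1 X0.0 Y0.0
M2 ; end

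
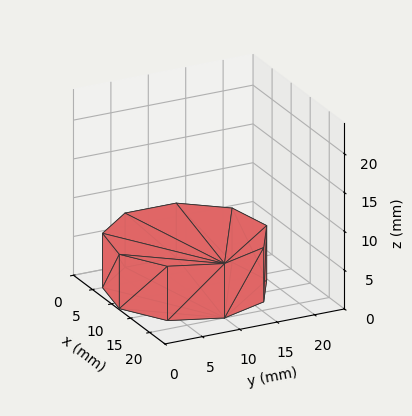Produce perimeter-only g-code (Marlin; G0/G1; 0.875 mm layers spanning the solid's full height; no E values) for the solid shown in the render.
Reading the render: the shape is a regular 9-sided prism (a cylinder approximated with 9 flat sides), circumscribed radius ≈ 10 mm, height ≈ 7 mm (dimensions read to the nearest mm from the axis ticks). For the g-code, the solid's height is divided into equal slices at the stated Δz and each level perimeter traced with G1 moves after a G0 lift.

; perimeter-only toolpath
G21 ; units = mm
G90 ; absolute positioning
G28 ; home
; layer 1
G0 Z0.875
G0 X20.000 Y10.000
G1 X17.660 Y16.428
G1 X11.736 Y19.848
G1 X5.000 Y18.660
G1 X0.603 Y13.420
G1 X0.603 Y6.580
G1 X5.000 Y1.340
G1 X11.736 Y0.152
G1 X17.660 Y3.572
G1 X20.000 Y10.000
; layer 2
G0 Z1.750
G0 X20.000 Y10.000
G1 X17.660 Y16.428
G1 X11.736 Y19.848
G1 X5.000 Y18.660
G1 X0.603 Y13.420
G1 X0.603 Y6.580
G1 X5.000 Y1.340
G1 X11.736 Y0.152
G1 X17.660 Y3.572
G1 X20.000 Y10.000
; layer 3
G0 Z2.625
G0 X20.000 Y10.000
G1 X17.660 Y16.428
G1 X11.736 Y19.848
G1 X5.000 Y18.660
G1 X0.603 Y13.420
G1 X0.603 Y6.580
G1 X5.000 Y1.340
G1 X11.736 Y0.152
G1 X17.660 Y3.572
G1 X20.000 Y10.000
; layer 4
G0 Z3.500
G0 X20.000 Y10.000
G1 X17.660 Y16.428
G1 X11.736 Y19.848
G1 X5.000 Y18.660
G1 X0.603 Y13.420
G1 X0.603 Y6.580
G1 X5.000 Y1.340
G1 X11.736 Y0.152
G1 X17.660 Y3.572
G1 X20.000 Y10.000
; layer 5
G0 Z4.375
G0 X20.000 Y10.000
G1 X17.660 Y16.428
G1 X11.736 Y19.848
G1 X5.000 Y18.660
G1 X0.603 Y13.420
G1 X0.603 Y6.580
G1 X5.000 Y1.340
G1 X11.736 Y0.152
G1 X17.660 Y3.572
G1 X20.000 Y10.000
; layer 6
G0 Z5.250
G0 X20.000 Y10.000
G1 X17.660 Y16.428
G1 X11.736 Y19.848
G1 X5.000 Y18.660
G1 X0.603 Y13.420
G1 X0.603 Y6.580
G1 X5.000 Y1.340
G1 X11.736 Y0.152
G1 X17.660 Y3.572
G1 X20.000 Y10.000
; layer 7
G0 Z6.125
G0 X20.000 Y10.000
G1 X17.660 Y16.428
G1 X11.736 Y19.848
G1 X5.000 Y18.660
G1 X0.603 Y13.420
G1 X0.603 Y6.580
G1 X5.000 Y1.340
G1 X11.736 Y0.152
G1 X17.660 Y3.572
G1 X20.000 Y10.000
; layer 8
G0 Z7.000
G0 X20.000 Y10.000
G1 X17.660 Y16.428
G1 X11.736 Y19.848
G1 X5.000 Y18.660
G1 X0.603 Y13.420
G1 X0.603 Y6.580
G1 X5.000 Y1.340
G1 X11.736 Y0.152
G1 X17.660 Y3.572
G1 X20.000 Y10.000
M2 ; end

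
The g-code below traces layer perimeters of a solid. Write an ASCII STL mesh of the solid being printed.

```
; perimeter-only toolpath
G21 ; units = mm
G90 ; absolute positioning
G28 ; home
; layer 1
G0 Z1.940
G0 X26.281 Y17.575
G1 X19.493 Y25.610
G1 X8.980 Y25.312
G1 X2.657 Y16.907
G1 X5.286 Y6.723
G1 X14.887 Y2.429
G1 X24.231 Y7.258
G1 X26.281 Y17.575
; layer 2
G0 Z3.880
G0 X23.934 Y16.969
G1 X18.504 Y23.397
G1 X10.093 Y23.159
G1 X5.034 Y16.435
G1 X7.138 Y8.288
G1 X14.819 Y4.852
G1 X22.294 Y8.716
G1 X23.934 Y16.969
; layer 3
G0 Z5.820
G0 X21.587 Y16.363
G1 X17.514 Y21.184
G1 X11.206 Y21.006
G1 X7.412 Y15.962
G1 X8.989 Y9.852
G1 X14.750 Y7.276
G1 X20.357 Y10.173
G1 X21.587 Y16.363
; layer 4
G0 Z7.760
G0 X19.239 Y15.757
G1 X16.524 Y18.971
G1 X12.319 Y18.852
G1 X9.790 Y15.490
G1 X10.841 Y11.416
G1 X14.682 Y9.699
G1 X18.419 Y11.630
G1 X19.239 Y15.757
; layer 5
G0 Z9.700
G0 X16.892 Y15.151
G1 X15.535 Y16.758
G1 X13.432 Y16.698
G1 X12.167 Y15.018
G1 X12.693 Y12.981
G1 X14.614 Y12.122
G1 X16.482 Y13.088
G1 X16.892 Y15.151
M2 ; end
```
solid part
  facet normal 0.0000 0.0000 -1.0000
    outer loop
      vertex 7.867 27.466 0.000
      vertex 20.483 27.823 0.000
      vertex 28.628 18.181 0.000
    endloop
  endfacet
  facet normal 0.0000 0.0000 -1.0000
    outer loop
      vertex 0.279 17.380 0.000
      vertex 7.867 27.466 0.000
      vertex 28.628 18.181 0.000
    endloop
  endfacet
  facet normal 0.0000 0.0000 -1.0000
    outer loop
      vertex 3.434 5.159 0.000
      vertex 0.279 17.380 0.000
      vertex 28.628 18.181 0.000
    endloop
  endfacet
  facet normal 0.0000 0.0000 -1.0000
    outer loop
      vertex 14.956 0.006 0.000
      vertex 3.434 5.159 0.000
      vertex 28.628 18.181 0.000
    endloop
  endfacet
  facet normal 0.0000 0.0000 -1.0000
    outer loop
      vertex 26.168 5.801 0.000
      vertex 14.956 0.006 0.000
      vertex 28.628 18.181 0.000
    endloop
  endfacet
  facet normal 0.5073 0.4285 0.7477
    outer loop
      vertex 28.628 18.181 0.000
      vertex 20.483 27.823 0.000
      vertex 14.545 14.545 11.640
    endloop
  endfacet
  facet normal -0.0188 0.6638 0.7477
    outer loop
      vertex 20.483 27.823 0.000
      vertex 7.867 27.466 0.000
      vertex 14.545 14.545 11.640
    endloop
  endfacet
  facet normal -0.5307 0.3992 0.7476
    outer loop
      vertex 7.867 27.466 0.000
      vertex 0.279 17.380 0.000
      vertex 14.545 14.545 11.640
    endloop
  endfacet
  facet normal -0.6430 -0.1660 0.7476
    outer loop
      vertex 0.279 17.380 0.000
      vertex 3.434 5.159 0.000
      vertex 14.545 14.545 11.640
    endloop
  endfacet
  facet normal -0.2711 -0.6062 0.7476
    outer loop
      vertex 3.434 5.159 0.000
      vertex 14.956 0.006 0.000
      vertex 14.545 14.545 11.640
    endloop
  endfacet
  facet normal 0.3049 -0.5900 0.7476
    outer loop
      vertex 14.956 0.006 0.000
      vertex 26.168 5.801 0.000
      vertex 14.545 14.545 11.640
    endloop
  endfacet
  facet normal 0.6514 -0.1294 0.7476
    outer loop
      vertex 26.168 5.801 0.000
      vertex 28.628 18.181 0.000
      vertex 14.545 14.545 11.640
    endloop
  endfacet
endsolid part

The G0 Z moves step by Δz≈1.940 mm. The G1 loops shrink linearly with z, so the solid tapers from its base footprint up to z≈11.6. Closing with a flat bottom cap and the tapered top and triangulating gives 12 facets — a regular 7-sided pyramid, base circumscribed radius ≈ 14.5 mm, apex at z ≈ 11.6 mm.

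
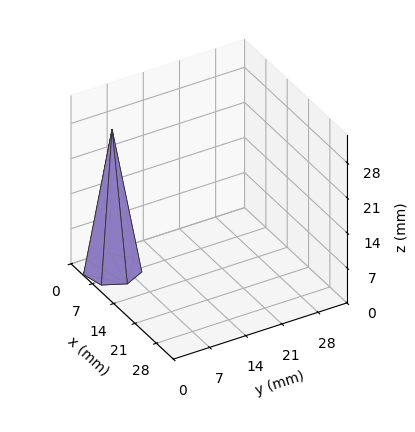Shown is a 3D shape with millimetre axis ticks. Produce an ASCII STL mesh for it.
Reading the render: the shape is a regular 7-sided pyramid, base circumscribed radius ≈ 5 mm, apex at z ≈ 28 mm (dimensions read to the nearest mm from the axis ticks). For the STL, each face is triangulated and given an outward normal.

solid part
  facet normal 0.0000 0.0000 -1.0000
    outer loop
      vertex 3.89 9.87 0.00
      vertex 8.12 8.91 0.00
      vertex 10.00 5.00 0.00
    endloop
  endfacet
  facet normal 0.0000 0.0000 -1.0000
    outer loop
      vertex 0.50 7.17 0.00
      vertex 3.89 9.87 0.00
      vertex 10.00 5.00 0.00
    endloop
  endfacet
  facet normal 0.0000 0.0000 -1.0000
    outer loop
      vertex 0.50 2.83 0.00
      vertex 0.50 7.17 0.00
      vertex 10.00 5.00 0.00
    endloop
  endfacet
  facet normal 0.0000 0.0000 -1.0000
    outer loop
      vertex 3.89 0.13 0.00
      vertex 0.50 2.83 0.00
      vertex 10.00 5.00 0.00
    endloop
  endfacet
  facet normal 0.0000 0.0000 -1.0000
    outer loop
      vertex 8.12 1.09 0.00
      vertex 3.89 0.13 0.00
      vertex 10.00 5.00 0.00
    endloop
  endfacet
  facet normal 0.8898 0.4278 0.1589
    outer loop
      vertex 10.00 5.00 0.00
      vertex 8.12 8.91 0.00
      vertex 5.00 5.00 28.00
    endloop
  endfacet
  facet normal 0.2185 0.9628 0.1588
    outer loop
      vertex 8.12 8.91 0.00
      vertex 3.89 9.87 0.00
      vertex 5.00 5.00 28.00
    endloop
  endfacet
  facet normal -0.6151 0.7723 0.1587
    outer loop
      vertex 3.89 9.87 0.00
      vertex 0.50 7.17 0.00
      vertex 5.00 5.00 28.00
    endloop
  endfacet
  facet normal -0.9873 0.0000 0.1587
    outer loop
      vertex 0.50 7.17 0.00
      vertex 0.50 2.83 0.00
      vertex 5.00 5.00 28.00
    endloop
  endfacet
  facet normal -0.6151 -0.7723 0.1587
    outer loop
      vertex 0.50 2.83 0.00
      vertex 3.89 0.13 0.00
      vertex 5.00 5.00 28.00
    endloop
  endfacet
  facet normal 0.2185 -0.9628 0.1588
    outer loop
      vertex 3.89 0.13 0.00
      vertex 8.12 1.09 0.00
      vertex 5.00 5.00 28.00
    endloop
  endfacet
  facet normal 0.8898 -0.4278 0.1589
    outer loop
      vertex 8.12 1.09 0.00
      vertex 10.00 5.00 0.00
      vertex 5.00 5.00 28.00
    endloop
  endfacet
endsolid part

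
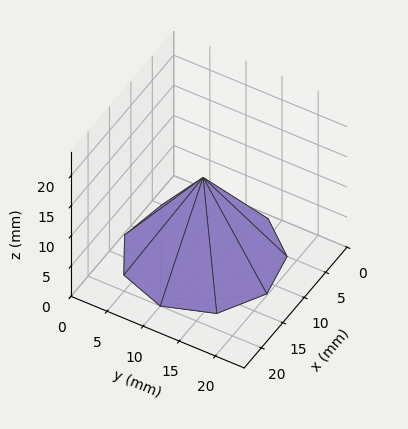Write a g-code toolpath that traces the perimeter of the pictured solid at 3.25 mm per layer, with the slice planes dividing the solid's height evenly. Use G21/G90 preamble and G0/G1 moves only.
Reading the render: the shape is a regular 9-sided pyramid, base circumscribed radius ≈ 10 mm, apex at z ≈ 13 mm (dimensions read to the nearest mm from the axis ticks). For the g-code, the solid's height is divided into equal slices at the stated Δz and each level perimeter traced with G1 moves after a G0 lift.

; perimeter-only toolpath
G21 ; units = mm
G90 ; absolute positioning
G28 ; home
; layer 1
G0 Z3.25
G0 X17.50 Y10.00
G1 X15.75 Y14.82
G1 X11.30 Y17.39
G1 X6.25 Y16.50
G1 X2.95 Y12.56
G1 X2.95 Y7.44
G1 X6.25 Y3.50
G1 X11.30 Y2.61
G1 X15.75 Y5.18
G1 X17.50 Y10.00
; layer 2
G0 Z6.50
G0 X15.00 Y10.00
G1 X13.83 Y13.21
G1 X10.87 Y14.93
G1 X7.50 Y14.33
G1 X5.30 Y11.71
G1 X5.30 Y8.29
G1 X7.50 Y5.67
G1 X10.87 Y5.08
G1 X13.83 Y6.79
G1 X15.00 Y10.00
; layer 3
G0 Z9.75
G0 X12.50 Y10.00
G1 X11.91 Y11.61
G1 X10.44 Y12.46
G1 X8.75 Y12.16
G1 X7.65 Y10.86
G1 X7.65 Y9.14
G1 X8.75 Y7.83
G1 X10.44 Y7.54
G1 X11.91 Y8.39
G1 X12.50 Y10.00
M2 ; end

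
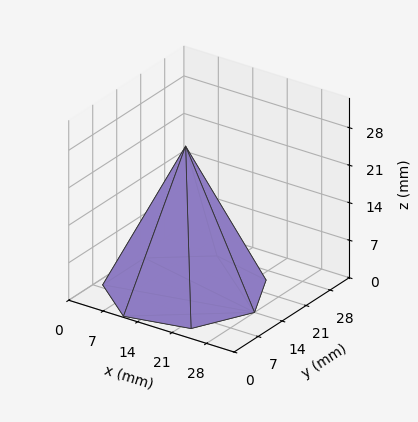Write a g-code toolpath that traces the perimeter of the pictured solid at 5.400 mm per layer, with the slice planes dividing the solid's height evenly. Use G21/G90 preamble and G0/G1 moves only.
Reading the render: the shape is a regular 7-sided pyramid, base circumscribed radius ≈ 14 mm, apex at z ≈ 27 mm (dimensions read to the nearest mm from the axis ticks). For the g-code, the solid's height is divided into equal slices at the stated Δz and each level perimeter traced with G1 moves after a G0 lift.

; perimeter-only toolpath
G21 ; units = mm
G90 ; absolute positioning
G28 ; home
; layer 1
G0 Z5.400
G0 X25.200 Y14.000
G1 X20.983 Y22.757
G1 X11.508 Y24.919
G1 X3.909 Y18.859
G1 X3.909 Y9.141
G1 X11.508 Y3.081
G1 X20.983 Y5.243
G1 X25.200 Y14.000
; layer 2
G0 Z10.800
G0 X22.400 Y14.000
G1 X19.237 Y20.568
G1 X12.131 Y22.189
G1 X6.432 Y17.644
G1 X6.432 Y10.356
G1 X12.131 Y5.811
G1 X19.237 Y7.432
G1 X22.400 Y14.000
; layer 3
G0 Z16.200
G0 X19.600 Y14.000
G1 X17.492 Y18.378
G1 X12.754 Y19.460
G1 X8.954 Y16.430
G1 X8.954 Y11.570
G1 X12.754 Y8.540
G1 X17.492 Y9.622
G1 X19.600 Y14.000
; layer 4
G0 Z21.600
G0 X16.800 Y14.000
G1 X15.746 Y16.189
G1 X13.377 Y16.730
G1 X11.477 Y15.215
G1 X11.477 Y12.785
G1 X13.377 Y11.270
G1 X15.746 Y11.811
G1 X16.800 Y14.000
M2 ; end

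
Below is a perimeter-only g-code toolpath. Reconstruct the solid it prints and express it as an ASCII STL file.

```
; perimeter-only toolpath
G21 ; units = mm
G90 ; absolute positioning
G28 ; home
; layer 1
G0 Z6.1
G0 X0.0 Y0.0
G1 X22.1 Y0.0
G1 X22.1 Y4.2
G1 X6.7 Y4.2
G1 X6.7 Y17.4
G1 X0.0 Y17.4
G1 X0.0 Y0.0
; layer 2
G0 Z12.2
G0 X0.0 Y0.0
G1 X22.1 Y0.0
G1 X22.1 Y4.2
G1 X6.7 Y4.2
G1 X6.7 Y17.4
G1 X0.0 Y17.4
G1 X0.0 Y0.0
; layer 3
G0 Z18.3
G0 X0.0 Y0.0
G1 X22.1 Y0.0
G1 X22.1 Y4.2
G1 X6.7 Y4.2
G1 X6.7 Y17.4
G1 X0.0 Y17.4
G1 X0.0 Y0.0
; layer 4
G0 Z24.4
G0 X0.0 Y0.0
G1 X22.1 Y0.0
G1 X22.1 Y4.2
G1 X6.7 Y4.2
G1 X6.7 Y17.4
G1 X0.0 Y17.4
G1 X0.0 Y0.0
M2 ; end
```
solid part
  facet normal 0.0000 0.0000 -1.0000
    outer loop
      vertex 22.1 4.2 0.0
      vertex 22.1 0.0 0.0
      vertex 0.0 0.0 0.0
    endloop
  endfacet
  facet normal 0.0000 0.0000 -1.0000
    outer loop
      vertex 6.7 4.2 0.0
      vertex 22.1 4.2 0.0
      vertex 0.0 0.0 0.0
    endloop
  endfacet
  facet normal 0.0000 0.0000 -1.0000
    outer loop
      vertex 6.7 17.4 0.0
      vertex 6.7 4.2 0.0
      vertex 0.0 0.0 0.0
    endloop
  endfacet
  facet normal 0.0000 0.0000 -1.0000
    outer loop
      vertex 0.0 17.4 0.0
      vertex 6.7 17.4 0.0
      vertex 0.0 0.0 0.0
    endloop
  endfacet
  facet normal 0.0000 0.0000 1.0000
    outer loop
      vertex 0.0 0.0 24.4
      vertex 22.1 0.0 24.4
      vertex 22.1 4.2 24.4
    endloop
  endfacet
  facet normal 0.0000 0.0000 1.0000
    outer loop
      vertex 0.0 0.0 24.4
      vertex 22.1 4.2 24.4
      vertex 6.7 4.2 24.4
    endloop
  endfacet
  facet normal 0.0000 0.0000 1.0000
    outer loop
      vertex 0.0 0.0 24.4
      vertex 6.7 4.2 24.4
      vertex 6.7 17.4 24.4
    endloop
  endfacet
  facet normal 0.0000 0.0000 1.0000
    outer loop
      vertex 0.0 0.0 24.4
      vertex 6.7 17.4 24.4
      vertex 0.0 17.4 24.4
    endloop
  endfacet
  facet normal 0.0000 -1.0000 0.0000
    outer loop
      vertex 0.0 0.0 0.0
      vertex 22.1 0.0 0.0
      vertex 22.1 0.0 24.4
    endloop
  endfacet
  facet normal 0.0000 -1.0000 0.0000
    outer loop
      vertex 0.0 0.0 0.0
      vertex 22.1 0.0 24.4
      vertex 0.0 0.0 24.4
    endloop
  endfacet
  facet normal 1.0000 0.0000 0.0000
    outer loop
      vertex 22.1 0.0 0.0
      vertex 22.1 4.2 0.0
      vertex 22.1 4.2 24.4
    endloop
  endfacet
  facet normal 1.0000 0.0000 0.0000
    outer loop
      vertex 22.1 0.0 0.0
      vertex 22.1 4.2 24.4
      vertex 22.1 0.0 24.4
    endloop
  endfacet
  facet normal 0.0000 1.0000 0.0000
    outer loop
      vertex 22.1 4.2 0.0
      vertex 6.7 4.2 0.0
      vertex 6.7 4.2 24.4
    endloop
  endfacet
  facet normal 0.0000 1.0000 0.0000
    outer loop
      vertex 22.1 4.2 0.0
      vertex 6.7 4.2 24.4
      vertex 22.1 4.2 24.4
    endloop
  endfacet
  facet normal 1.0000 0.0000 0.0000
    outer loop
      vertex 6.7 4.2 0.0
      vertex 6.7 17.4 0.0
      vertex 6.7 17.4 24.4
    endloop
  endfacet
  facet normal 1.0000 0.0000 0.0000
    outer loop
      vertex 6.7 4.2 0.0
      vertex 6.7 17.4 24.4
      vertex 6.7 4.2 24.4
    endloop
  endfacet
  facet normal 0.0000 1.0000 0.0000
    outer loop
      vertex 6.7 17.4 0.0
      vertex 0.0 17.4 0.0
      vertex 0.0 17.4 24.4
    endloop
  endfacet
  facet normal 0.0000 1.0000 0.0000
    outer loop
      vertex 6.7 17.4 0.0
      vertex 0.0 17.4 24.4
      vertex 6.7 17.4 24.4
    endloop
  endfacet
  facet normal -1.0000 0.0000 0.0000
    outer loop
      vertex 0.0 17.4 0.0
      vertex 0.0 0.0 0.0
      vertex 0.0 0.0 24.4
    endloop
  endfacet
  facet normal -1.0000 0.0000 0.0000
    outer loop
      vertex 0.0 17.4 0.0
      vertex 0.0 0.0 24.4
      vertex 0.0 17.4 24.4
    endloop
  endfacet
endsolid part

The G0 Z moves step by Δz≈6.1 mm. Every layer's G1 loop is the same polygon, so the solid is a straight extrusion of it from z=0 to z≈24.4. Closing with flat bottom and top caps and triangulating gives 20 facets — an L-shaped prism: outer 22.1 × 17.4 mm, arm thicknesses ≈ 4.2 mm (horizontal) and 6.7 mm (vertical), extruded 24.4 mm in z.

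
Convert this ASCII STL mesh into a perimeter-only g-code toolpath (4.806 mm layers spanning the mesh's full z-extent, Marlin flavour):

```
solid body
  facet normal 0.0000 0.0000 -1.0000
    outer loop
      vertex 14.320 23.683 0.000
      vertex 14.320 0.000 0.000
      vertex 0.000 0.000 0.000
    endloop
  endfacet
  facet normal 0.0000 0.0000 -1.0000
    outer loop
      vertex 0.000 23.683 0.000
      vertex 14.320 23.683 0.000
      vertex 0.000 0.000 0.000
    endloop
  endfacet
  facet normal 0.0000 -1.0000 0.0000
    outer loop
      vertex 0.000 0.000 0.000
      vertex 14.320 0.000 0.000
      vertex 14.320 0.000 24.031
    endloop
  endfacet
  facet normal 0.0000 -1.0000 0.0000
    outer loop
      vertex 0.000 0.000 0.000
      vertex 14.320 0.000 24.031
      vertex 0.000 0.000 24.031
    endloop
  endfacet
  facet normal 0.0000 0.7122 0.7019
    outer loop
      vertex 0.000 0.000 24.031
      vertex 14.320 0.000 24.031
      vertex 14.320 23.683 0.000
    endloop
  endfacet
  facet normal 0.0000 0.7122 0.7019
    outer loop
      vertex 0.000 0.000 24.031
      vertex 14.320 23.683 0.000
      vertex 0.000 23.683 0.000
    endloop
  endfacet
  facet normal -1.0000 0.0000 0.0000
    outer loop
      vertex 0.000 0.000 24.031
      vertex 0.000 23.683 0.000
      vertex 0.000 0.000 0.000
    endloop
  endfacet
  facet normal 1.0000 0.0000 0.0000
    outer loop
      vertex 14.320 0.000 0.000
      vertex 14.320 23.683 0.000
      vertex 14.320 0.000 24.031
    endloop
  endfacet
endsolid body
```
; perimeter-only toolpath
G21 ; units = mm
G90 ; absolute positioning
G28 ; home
; layer 1
G0 Z4.806
G0 X0.000 Y0.000
G1 X14.320 Y0.000
G1 X14.320 Y18.946
G1 X0.000 Y18.946
G1 X0.000 Y0.000
; layer 2
G0 Z9.612
G0 X0.000 Y0.000
G1 X14.320 Y0.000
G1 X14.320 Y14.210
G1 X0.000 Y14.210
G1 X0.000 Y0.000
; layer 3
G0 Z14.419
G0 X0.000 Y0.000
G1 X14.320 Y0.000
G1 X14.320 Y9.473
G1 X0.000 Y9.473
G1 X0.000 Y0.000
; layer 4
G0 Z19.225
G0 X0.000 Y0.000
G1 X14.320 Y0.000
G1 X14.320 Y4.737
G1 X0.000 Y4.737
G1 X0.000 Y0.000
M2 ; end

The solid is a wedge (ramp): 14.3 × 23.7 mm base, rising to 24 mm along the y=0 edge and sloping linearly to z=0 at y=23.7. Slicing at Δz = 4.806 mm — 5 equal slices spanning the solid's height, so layer i sits at z = i·h/5 — gives 4 non-empty perimeters. Each is a 4-segment closed polygon; G0 lifts to the layer z and rapids to the start vertex, then G1 traces the edges. The cross-section shrinks linearly with z (the slice at the apex is degenerate and omitted).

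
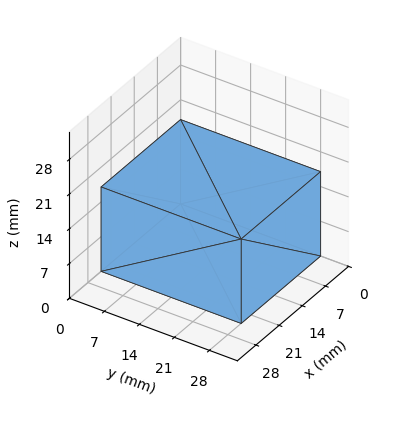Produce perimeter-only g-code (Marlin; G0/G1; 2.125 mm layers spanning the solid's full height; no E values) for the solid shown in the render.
Reading the render: the shape is a rectangular box, roughly 24 × 28 mm footprint and 17 mm tall (dimensions read to the nearest mm from the axis ticks). For the g-code, the solid's height is divided into equal slices at the stated Δz and each level perimeter traced with G1 moves after a G0 lift.

; perimeter-only toolpath
G21 ; units = mm
G90 ; absolute positioning
G28 ; home
; layer 1
G0 Z2.125
G0 X0.000 Y0.000
G1 X24.000 Y0.000
G1 X24.000 Y28.000
G1 X0.000 Y28.000
G1 X0.000 Y0.000
; layer 2
G0 Z4.250
G0 X0.000 Y0.000
G1 X24.000 Y0.000
G1 X24.000 Y28.000
G1 X0.000 Y28.000
G1 X0.000 Y0.000
; layer 3
G0 Z6.375
G0 X0.000 Y0.000
G1 X24.000 Y0.000
G1 X24.000 Y28.000
G1 X0.000 Y28.000
G1 X0.000 Y0.000
; layer 4
G0 Z8.500
G0 X0.000 Y0.000
G1 X24.000 Y0.000
G1 X24.000 Y28.000
G1 X0.000 Y28.000
G1 X0.000 Y0.000
; layer 5
G0 Z10.625
G0 X0.000 Y0.000
G1 X24.000 Y0.000
G1 X24.000 Y28.000
G1 X0.000 Y28.000
G1 X0.000 Y0.000
; layer 6
G0 Z12.750
G0 X0.000 Y0.000
G1 X24.000 Y0.000
G1 X24.000 Y28.000
G1 X0.000 Y28.000
G1 X0.000 Y0.000
; layer 7
G0 Z14.875
G0 X0.000 Y0.000
G1 X24.000 Y0.000
G1 X24.000 Y28.000
G1 X0.000 Y28.000
G1 X0.000 Y0.000
; layer 8
G0 Z17.000
G0 X0.000 Y0.000
G1 X24.000 Y0.000
G1 X24.000 Y28.000
G1 X0.000 Y28.000
G1 X0.000 Y0.000
M2 ; end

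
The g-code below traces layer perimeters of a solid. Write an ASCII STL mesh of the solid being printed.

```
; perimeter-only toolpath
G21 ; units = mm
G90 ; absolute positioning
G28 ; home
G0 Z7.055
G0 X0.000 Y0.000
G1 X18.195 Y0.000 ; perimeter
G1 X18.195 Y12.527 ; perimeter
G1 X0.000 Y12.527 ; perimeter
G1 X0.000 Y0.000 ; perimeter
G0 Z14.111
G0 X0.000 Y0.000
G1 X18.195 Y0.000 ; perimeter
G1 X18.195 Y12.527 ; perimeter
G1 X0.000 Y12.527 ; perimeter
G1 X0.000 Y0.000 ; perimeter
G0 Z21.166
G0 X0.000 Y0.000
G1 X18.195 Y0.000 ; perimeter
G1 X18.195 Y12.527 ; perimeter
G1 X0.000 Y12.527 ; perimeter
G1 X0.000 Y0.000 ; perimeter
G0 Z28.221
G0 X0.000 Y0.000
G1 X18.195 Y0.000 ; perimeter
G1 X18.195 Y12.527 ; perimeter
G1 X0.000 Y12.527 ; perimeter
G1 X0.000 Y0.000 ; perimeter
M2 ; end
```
solid part
  facet normal 0.0000 0.0000 -1.0000
    outer loop
      vertex 18.195 12.527 0.000
      vertex 18.195 0.000 0.000
      vertex 0.000 0.000 0.000
    endloop
  endfacet
  facet normal 0.0000 0.0000 -1.0000
    outer loop
      vertex 0.000 12.527 0.000
      vertex 18.195 12.527 0.000
      vertex 0.000 0.000 0.000
    endloop
  endfacet
  facet normal 0.0000 0.0000 1.0000
    outer loop
      vertex 0.000 0.000 28.221
      vertex 18.195 0.000 28.221
      vertex 18.195 12.527 28.221
    endloop
  endfacet
  facet normal 0.0000 0.0000 1.0000
    outer loop
      vertex 0.000 0.000 28.221
      vertex 18.195 12.527 28.221
      vertex 0.000 12.527 28.221
    endloop
  endfacet
  facet normal 0.0000 -1.0000 0.0000
    outer loop
      vertex 0.000 0.000 0.000
      vertex 18.195 0.000 0.000
      vertex 18.195 0.000 28.221
    endloop
  endfacet
  facet normal 0.0000 -1.0000 0.0000
    outer loop
      vertex 0.000 0.000 0.000
      vertex 18.195 0.000 28.221
      vertex 0.000 0.000 28.221
    endloop
  endfacet
  facet normal 0.0000 1.0000 0.0000
    outer loop
      vertex 18.195 12.527 28.221
      vertex 18.195 12.527 0.000
      vertex 0.000 12.527 0.000
    endloop
  endfacet
  facet normal 0.0000 1.0000 0.0000
    outer loop
      vertex 0.000 12.527 28.221
      vertex 18.195 12.527 28.221
      vertex 0.000 12.527 0.000
    endloop
  endfacet
  facet normal -1.0000 0.0000 0.0000
    outer loop
      vertex 0.000 12.527 28.221
      vertex 0.000 12.527 0.000
      vertex 0.000 0.000 0.000
    endloop
  endfacet
  facet normal -1.0000 0.0000 0.0000
    outer loop
      vertex 0.000 0.000 28.221
      vertex 0.000 12.527 28.221
      vertex 0.000 0.000 0.000
    endloop
  endfacet
  facet normal 1.0000 0.0000 0.0000
    outer loop
      vertex 18.195 0.000 0.000
      vertex 18.195 12.527 0.000
      vertex 18.195 12.527 28.221
    endloop
  endfacet
  facet normal 1.0000 0.0000 0.0000
    outer loop
      vertex 18.195 0.000 0.000
      vertex 18.195 12.527 28.221
      vertex 18.195 0.000 28.221
    endloop
  endfacet
endsolid part

The G0 Z moves step by Δz≈7.055 mm. Every layer's G1 loop is the same polygon, so the solid is a straight extrusion of it from z=0 to z≈28.2. Closing with flat bottom and top caps and triangulating gives 12 facets — a rectangular box, roughly 18.2 × 12.5 mm footprint and 28.2 mm tall.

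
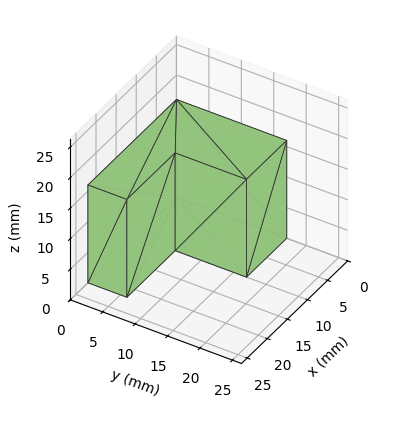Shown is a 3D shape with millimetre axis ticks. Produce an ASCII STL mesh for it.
Reading the render: the shape is an L-shaped prism: outer 22 × 17 mm, arm thicknesses ≈ 6 mm (horizontal) and 10 mm (vertical), extruded 16 mm in z (dimensions read to the nearest mm from the axis ticks). For the STL, each face is triangulated and given an outward normal.

solid part
  facet normal 0.0000 0.0000 -1.0000
    outer loop
      vertex 22.000 6.000 0.000
      vertex 22.000 0.000 0.000
      vertex 0.000 0.000 0.000
    endloop
  endfacet
  facet normal 0.0000 0.0000 -1.0000
    outer loop
      vertex 10.000 6.000 0.000
      vertex 22.000 6.000 0.000
      vertex 0.000 0.000 0.000
    endloop
  endfacet
  facet normal 0.0000 0.0000 -1.0000
    outer loop
      vertex 10.000 17.000 0.000
      vertex 10.000 6.000 0.000
      vertex 0.000 0.000 0.000
    endloop
  endfacet
  facet normal 0.0000 0.0000 -1.0000
    outer loop
      vertex 0.000 17.000 0.000
      vertex 10.000 17.000 0.000
      vertex 0.000 0.000 0.000
    endloop
  endfacet
  facet normal 0.0000 0.0000 1.0000
    outer loop
      vertex 0.000 0.000 16.000
      vertex 22.000 0.000 16.000
      vertex 22.000 6.000 16.000
    endloop
  endfacet
  facet normal 0.0000 0.0000 1.0000
    outer loop
      vertex 0.000 0.000 16.000
      vertex 22.000 6.000 16.000
      vertex 10.000 6.000 16.000
    endloop
  endfacet
  facet normal 0.0000 0.0000 1.0000
    outer loop
      vertex 0.000 0.000 16.000
      vertex 10.000 6.000 16.000
      vertex 10.000 17.000 16.000
    endloop
  endfacet
  facet normal 0.0000 0.0000 1.0000
    outer loop
      vertex 0.000 0.000 16.000
      vertex 10.000 17.000 16.000
      vertex 0.000 17.000 16.000
    endloop
  endfacet
  facet normal 0.0000 -1.0000 0.0000
    outer loop
      vertex 0.000 0.000 0.000
      vertex 22.000 0.000 0.000
      vertex 22.000 0.000 16.000
    endloop
  endfacet
  facet normal 0.0000 -1.0000 0.0000
    outer loop
      vertex 0.000 0.000 0.000
      vertex 22.000 0.000 16.000
      vertex 0.000 0.000 16.000
    endloop
  endfacet
  facet normal 1.0000 0.0000 0.0000
    outer loop
      vertex 22.000 0.000 0.000
      vertex 22.000 6.000 0.000
      vertex 22.000 6.000 16.000
    endloop
  endfacet
  facet normal 1.0000 0.0000 0.0000
    outer loop
      vertex 22.000 0.000 0.000
      vertex 22.000 6.000 16.000
      vertex 22.000 0.000 16.000
    endloop
  endfacet
  facet normal 0.0000 1.0000 0.0000
    outer loop
      vertex 22.000 6.000 0.000
      vertex 10.000 6.000 0.000
      vertex 10.000 6.000 16.000
    endloop
  endfacet
  facet normal 0.0000 1.0000 0.0000
    outer loop
      vertex 22.000 6.000 0.000
      vertex 10.000 6.000 16.000
      vertex 22.000 6.000 16.000
    endloop
  endfacet
  facet normal 1.0000 0.0000 0.0000
    outer loop
      vertex 10.000 6.000 0.000
      vertex 10.000 17.000 0.000
      vertex 10.000 17.000 16.000
    endloop
  endfacet
  facet normal 1.0000 0.0000 0.0000
    outer loop
      vertex 10.000 6.000 0.000
      vertex 10.000 17.000 16.000
      vertex 10.000 6.000 16.000
    endloop
  endfacet
  facet normal 0.0000 1.0000 0.0000
    outer loop
      vertex 10.000 17.000 0.000
      vertex 0.000 17.000 0.000
      vertex 0.000 17.000 16.000
    endloop
  endfacet
  facet normal 0.0000 1.0000 0.0000
    outer loop
      vertex 10.000 17.000 0.000
      vertex 0.000 17.000 16.000
      vertex 10.000 17.000 16.000
    endloop
  endfacet
  facet normal -1.0000 0.0000 0.0000
    outer loop
      vertex 0.000 17.000 0.000
      vertex 0.000 0.000 0.000
      vertex 0.000 0.000 16.000
    endloop
  endfacet
  facet normal -1.0000 0.0000 0.0000
    outer loop
      vertex 0.000 17.000 0.000
      vertex 0.000 0.000 16.000
      vertex 0.000 17.000 16.000
    endloop
  endfacet
endsolid part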